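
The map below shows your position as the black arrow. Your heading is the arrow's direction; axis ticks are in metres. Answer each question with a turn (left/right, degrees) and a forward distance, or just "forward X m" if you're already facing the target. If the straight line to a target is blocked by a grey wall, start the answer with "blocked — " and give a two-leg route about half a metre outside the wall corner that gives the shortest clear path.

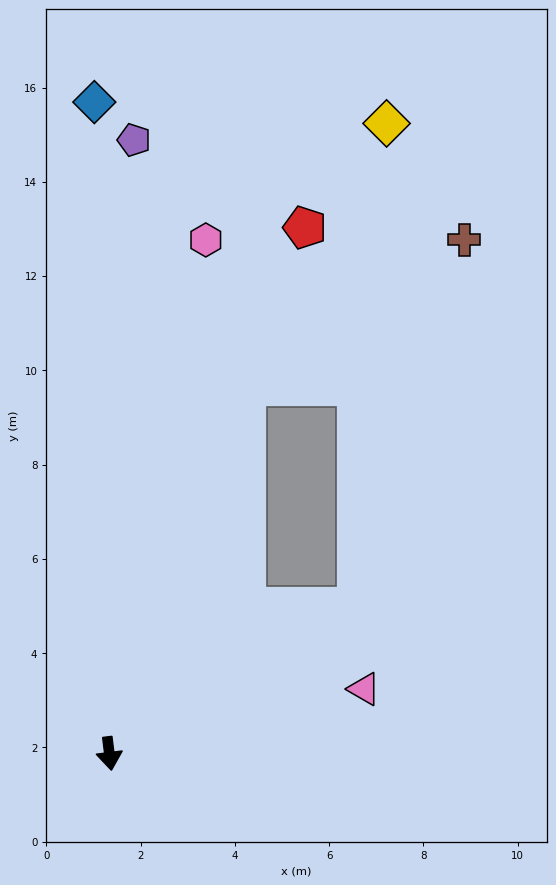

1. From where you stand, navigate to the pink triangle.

turn left 97°, forward 5.6 m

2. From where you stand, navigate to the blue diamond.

turn left 174°, forward 13.8 m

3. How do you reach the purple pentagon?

turn left 171°, forward 13.0 m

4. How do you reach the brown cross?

blocked — turn left 153°, forward 8.3 m, then turn right 36°, forward 5.6 m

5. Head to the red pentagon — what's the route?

turn left 153°, forward 11.9 m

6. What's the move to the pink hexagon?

turn left 162°, forward 11.1 m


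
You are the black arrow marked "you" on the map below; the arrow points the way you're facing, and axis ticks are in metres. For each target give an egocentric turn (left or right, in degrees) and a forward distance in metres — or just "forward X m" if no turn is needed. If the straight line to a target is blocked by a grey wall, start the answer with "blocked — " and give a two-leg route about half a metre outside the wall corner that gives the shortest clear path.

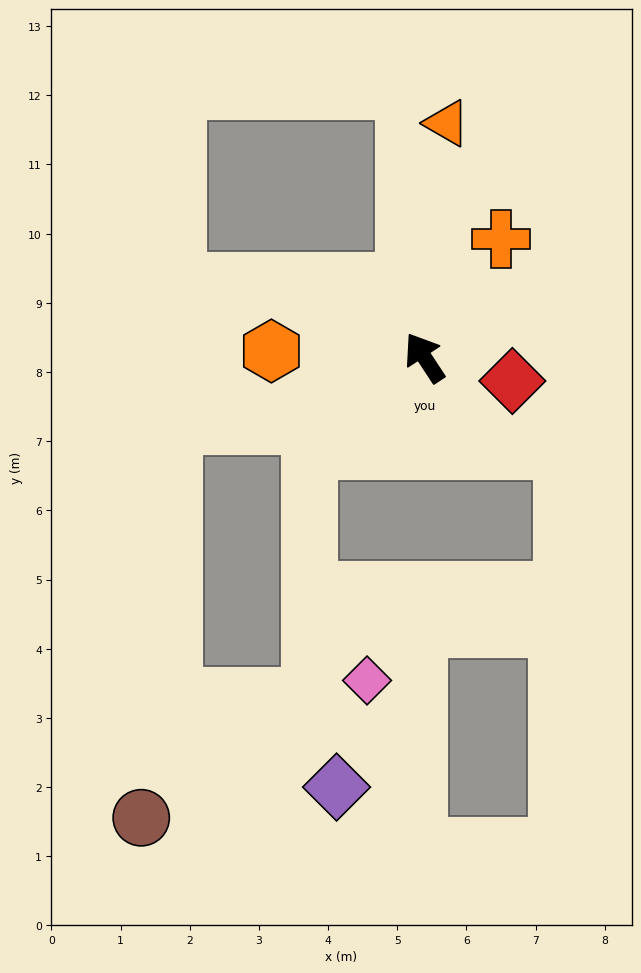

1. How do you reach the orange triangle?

turn right 39°, forward 3.4 m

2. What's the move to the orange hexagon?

turn left 54°, forward 2.2 m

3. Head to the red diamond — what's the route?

turn right 138°, forward 1.3 m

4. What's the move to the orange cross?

turn right 66°, forward 2.0 m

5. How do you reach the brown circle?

blocked — turn left 72°, forward 3.8 m, then turn left 70°, forward 5.7 m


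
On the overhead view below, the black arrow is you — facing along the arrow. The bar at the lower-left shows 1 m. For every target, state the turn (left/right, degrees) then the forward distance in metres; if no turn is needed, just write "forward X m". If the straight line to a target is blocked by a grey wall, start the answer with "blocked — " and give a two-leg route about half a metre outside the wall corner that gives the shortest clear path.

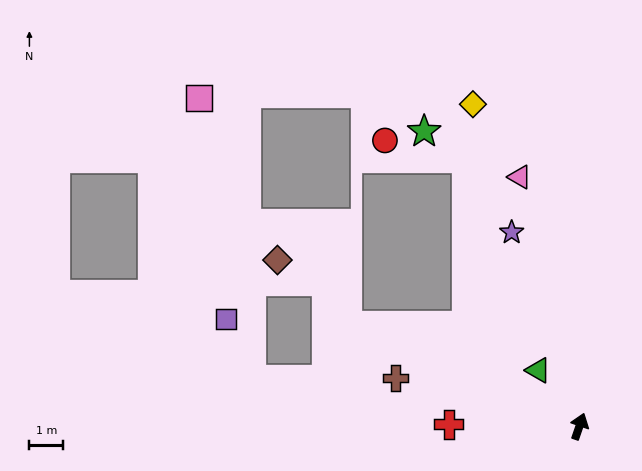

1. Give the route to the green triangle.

turn left 55°, forward 2.0 m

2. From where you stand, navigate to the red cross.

turn left 108°, forward 3.8 m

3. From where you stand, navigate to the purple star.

turn left 38°, forward 6.0 m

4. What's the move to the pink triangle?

turn left 32°, forward 7.5 m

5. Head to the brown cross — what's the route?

turn left 94°, forward 5.6 m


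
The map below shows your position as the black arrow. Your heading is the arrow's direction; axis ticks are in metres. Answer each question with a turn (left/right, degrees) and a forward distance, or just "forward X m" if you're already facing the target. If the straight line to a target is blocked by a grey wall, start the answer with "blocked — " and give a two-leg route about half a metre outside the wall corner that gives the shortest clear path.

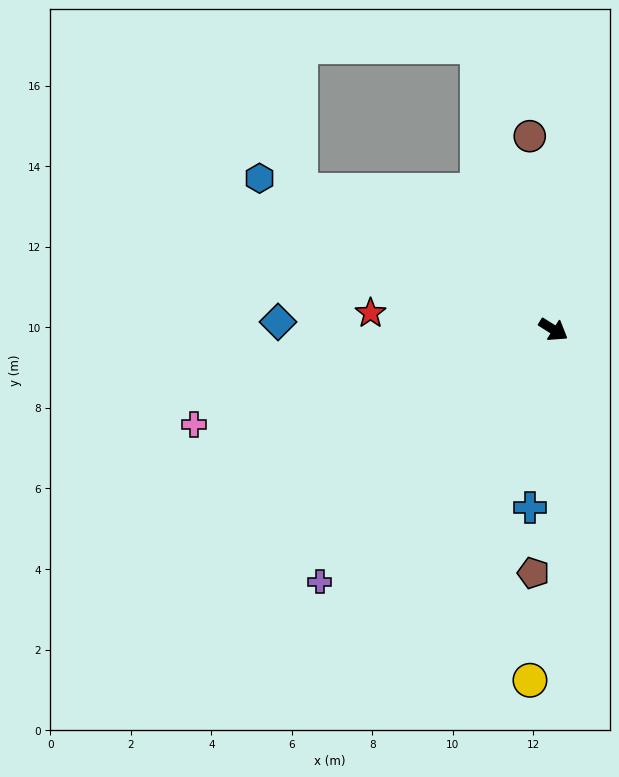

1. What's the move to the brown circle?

turn left 129°, forward 4.8 m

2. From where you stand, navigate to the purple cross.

turn right 101°, forward 8.5 m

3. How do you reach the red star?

turn right 153°, forward 4.6 m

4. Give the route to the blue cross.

turn right 65°, forward 4.5 m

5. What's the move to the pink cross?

turn right 133°, forward 9.2 m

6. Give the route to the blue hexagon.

turn right 175°, forward 8.2 m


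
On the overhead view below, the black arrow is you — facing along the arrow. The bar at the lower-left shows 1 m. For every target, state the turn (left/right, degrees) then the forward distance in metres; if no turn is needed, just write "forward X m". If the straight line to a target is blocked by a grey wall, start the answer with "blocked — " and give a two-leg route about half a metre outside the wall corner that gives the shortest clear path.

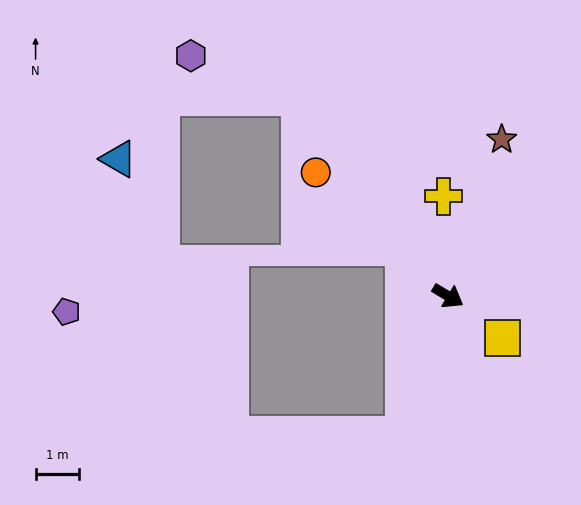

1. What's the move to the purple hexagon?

blocked — turn left 158°, forward 5.7 m, then turn left 32°, forward 2.6 m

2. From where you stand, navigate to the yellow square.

turn right 7°, forward 1.6 m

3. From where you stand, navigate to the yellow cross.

turn left 123°, forward 2.3 m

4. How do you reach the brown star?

turn left 102°, forward 3.8 m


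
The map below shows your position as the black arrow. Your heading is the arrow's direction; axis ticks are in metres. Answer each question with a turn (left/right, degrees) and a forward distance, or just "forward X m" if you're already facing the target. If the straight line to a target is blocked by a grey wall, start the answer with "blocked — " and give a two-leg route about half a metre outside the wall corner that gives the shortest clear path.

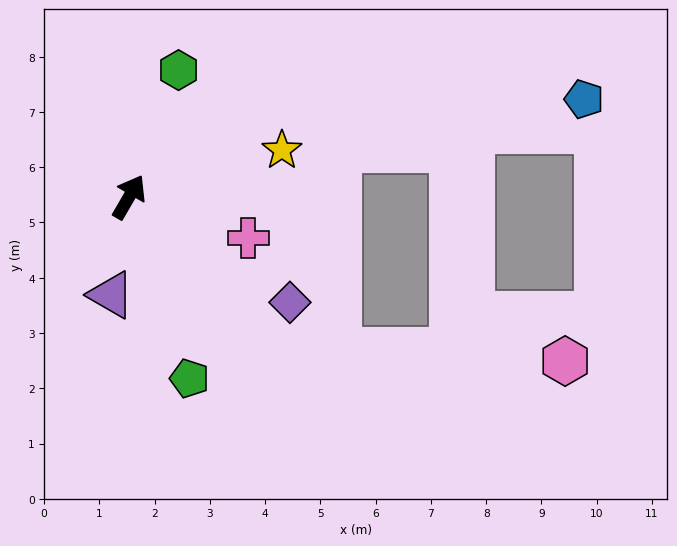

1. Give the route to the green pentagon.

turn right 131°, forward 3.5 m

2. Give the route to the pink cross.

turn right 79°, forward 2.3 m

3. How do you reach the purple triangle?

turn right 160°, forward 1.8 m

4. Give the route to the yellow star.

turn right 43°, forward 2.9 m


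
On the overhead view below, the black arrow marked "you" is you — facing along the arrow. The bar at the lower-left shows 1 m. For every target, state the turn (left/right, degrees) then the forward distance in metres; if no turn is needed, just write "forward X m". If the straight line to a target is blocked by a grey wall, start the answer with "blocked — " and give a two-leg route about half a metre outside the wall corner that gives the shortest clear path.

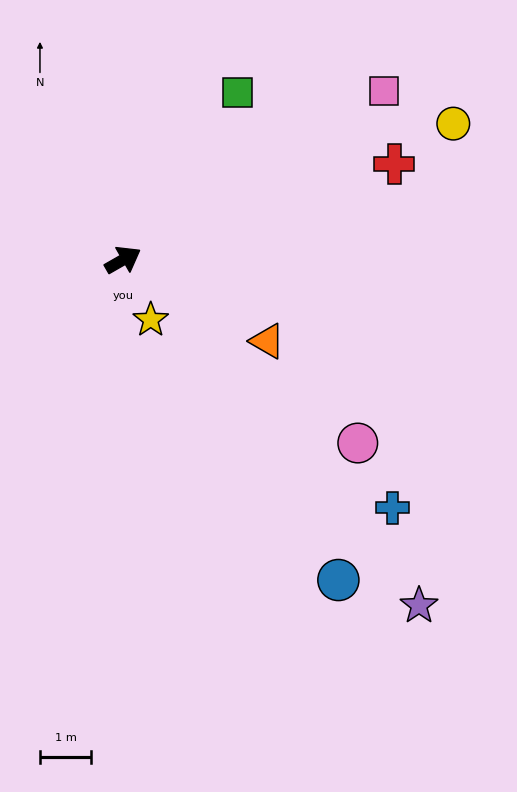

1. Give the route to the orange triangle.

turn right 59°, forward 3.2 m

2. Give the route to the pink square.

turn left 3°, forward 6.0 m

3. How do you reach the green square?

turn left 26°, forward 3.9 m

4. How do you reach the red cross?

turn right 10°, forward 5.6 m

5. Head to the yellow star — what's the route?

turn right 95°, forward 1.3 m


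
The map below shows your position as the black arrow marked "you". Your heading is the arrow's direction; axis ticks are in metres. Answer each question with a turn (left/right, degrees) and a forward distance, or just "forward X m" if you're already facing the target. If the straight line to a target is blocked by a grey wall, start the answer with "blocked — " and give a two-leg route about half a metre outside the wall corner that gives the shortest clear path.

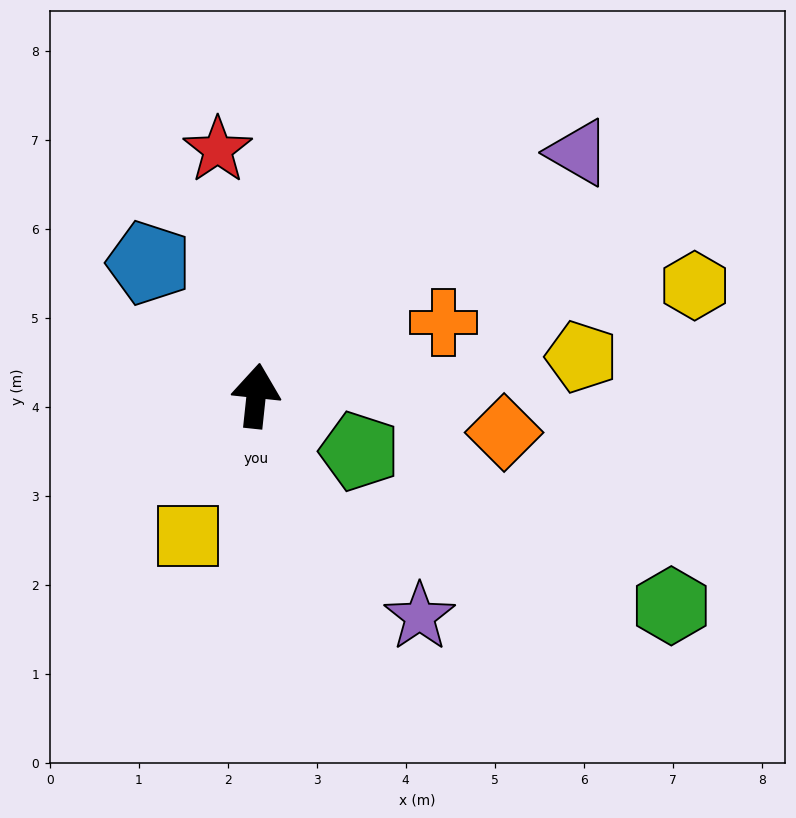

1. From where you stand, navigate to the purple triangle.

turn right 47°, forward 4.5 m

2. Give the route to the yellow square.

turn left 160°, forward 1.8 m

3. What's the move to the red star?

turn left 15°, forward 2.8 m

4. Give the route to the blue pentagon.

turn left 45°, forward 1.9 m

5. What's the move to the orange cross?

turn right 63°, forward 2.3 m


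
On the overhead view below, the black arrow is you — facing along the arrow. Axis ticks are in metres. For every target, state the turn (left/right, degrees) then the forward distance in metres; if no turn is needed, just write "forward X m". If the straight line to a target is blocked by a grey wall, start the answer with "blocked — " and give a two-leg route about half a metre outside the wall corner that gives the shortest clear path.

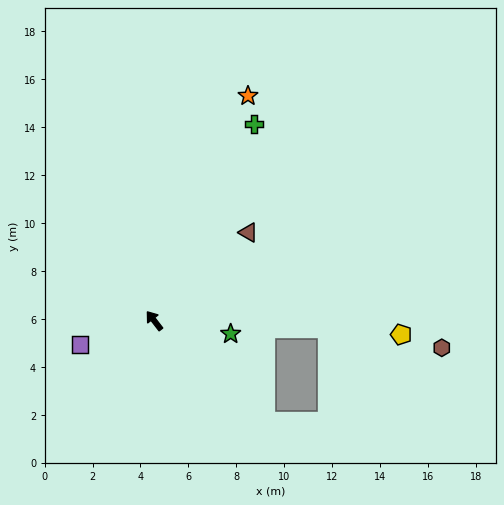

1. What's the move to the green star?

turn right 137°, forward 3.2 m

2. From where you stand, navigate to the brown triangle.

turn right 85°, forward 5.4 m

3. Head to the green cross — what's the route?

turn right 65°, forward 9.2 m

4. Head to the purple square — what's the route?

turn left 70°, forward 3.2 m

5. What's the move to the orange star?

turn right 60°, forward 10.2 m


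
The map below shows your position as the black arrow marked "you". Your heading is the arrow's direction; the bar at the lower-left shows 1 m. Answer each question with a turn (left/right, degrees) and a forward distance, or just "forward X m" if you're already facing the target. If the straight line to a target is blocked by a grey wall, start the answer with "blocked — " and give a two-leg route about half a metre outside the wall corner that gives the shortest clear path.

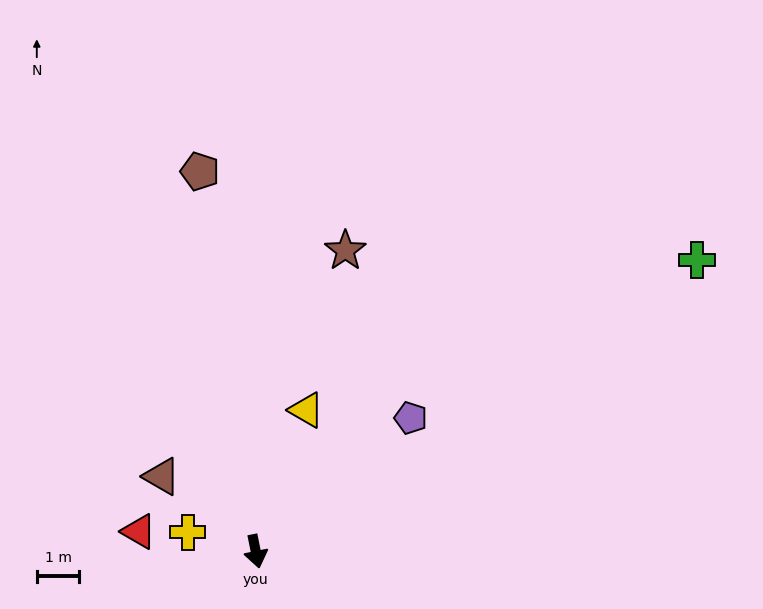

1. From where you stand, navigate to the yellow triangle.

turn left 149°, forward 3.5 m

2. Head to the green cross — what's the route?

turn left 112°, forward 12.4 m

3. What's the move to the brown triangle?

turn right 140°, forward 2.8 m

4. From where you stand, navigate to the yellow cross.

turn right 117°, forward 1.7 m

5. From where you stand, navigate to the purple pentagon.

turn left 119°, forward 4.8 m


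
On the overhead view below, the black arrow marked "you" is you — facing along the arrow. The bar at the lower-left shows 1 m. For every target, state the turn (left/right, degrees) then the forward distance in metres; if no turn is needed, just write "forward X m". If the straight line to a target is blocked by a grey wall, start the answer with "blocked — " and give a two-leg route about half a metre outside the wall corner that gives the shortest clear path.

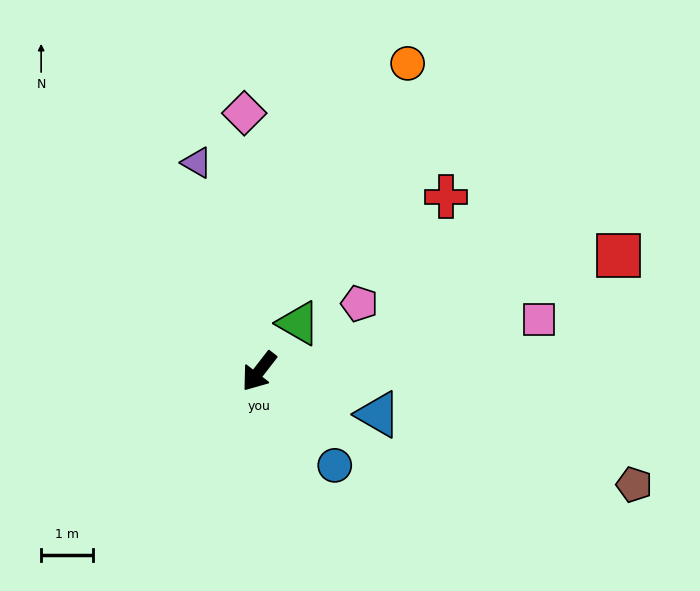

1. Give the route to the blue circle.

turn left 77°, forward 2.3 m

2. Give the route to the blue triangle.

turn left 108°, forward 2.4 m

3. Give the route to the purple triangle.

turn right 126°, forward 4.2 m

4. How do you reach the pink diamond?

turn right 139°, forward 5.0 m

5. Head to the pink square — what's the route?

turn left 138°, forward 5.5 m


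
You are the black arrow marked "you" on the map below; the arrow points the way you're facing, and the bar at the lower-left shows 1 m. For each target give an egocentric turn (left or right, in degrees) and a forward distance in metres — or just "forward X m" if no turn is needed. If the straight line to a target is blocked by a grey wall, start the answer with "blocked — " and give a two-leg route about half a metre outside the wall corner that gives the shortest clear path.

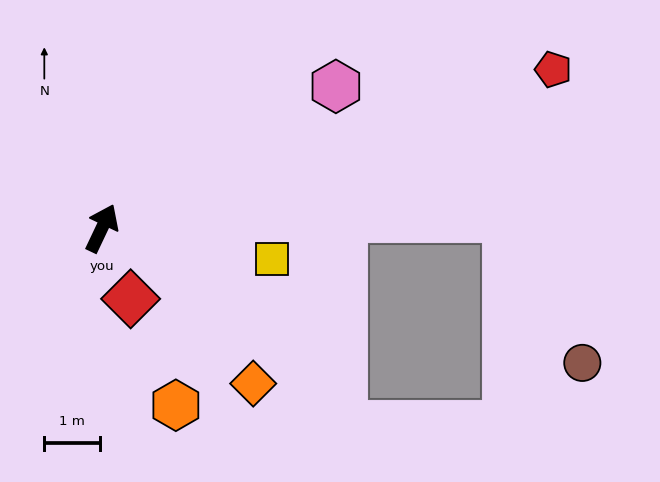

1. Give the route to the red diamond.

turn right 133°, forward 1.4 m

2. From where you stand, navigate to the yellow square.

turn right 75°, forward 3.1 m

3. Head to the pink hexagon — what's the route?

turn right 33°, forward 4.9 m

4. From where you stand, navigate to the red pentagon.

turn right 45°, forward 8.5 m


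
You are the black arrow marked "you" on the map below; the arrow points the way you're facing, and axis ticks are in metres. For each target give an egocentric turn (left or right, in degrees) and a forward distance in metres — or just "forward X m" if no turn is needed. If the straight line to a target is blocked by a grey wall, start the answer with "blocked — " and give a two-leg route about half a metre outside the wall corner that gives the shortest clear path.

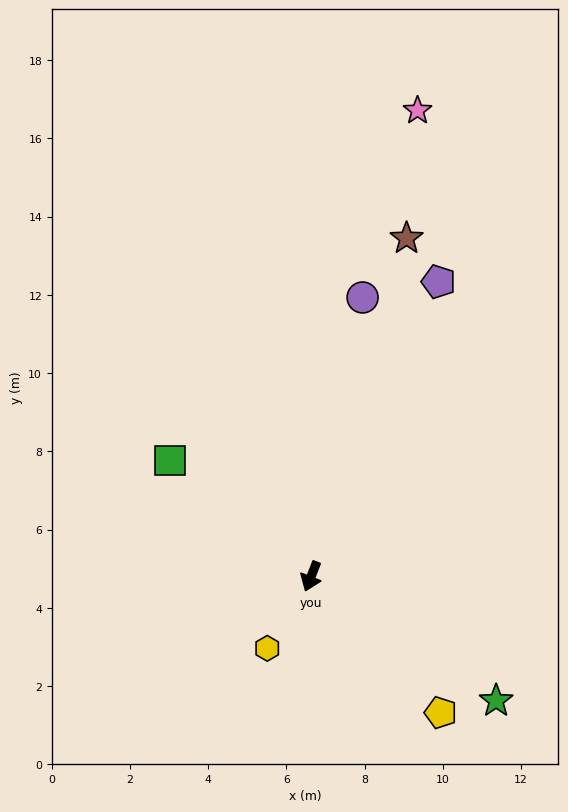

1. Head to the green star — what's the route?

turn left 77°, forward 5.7 m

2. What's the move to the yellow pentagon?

turn left 65°, forward 4.8 m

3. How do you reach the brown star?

turn right 174°, forward 9.0 m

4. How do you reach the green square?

turn right 108°, forward 4.7 m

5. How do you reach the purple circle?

turn right 169°, forward 7.2 m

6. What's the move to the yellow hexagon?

turn right 10°, forward 2.2 m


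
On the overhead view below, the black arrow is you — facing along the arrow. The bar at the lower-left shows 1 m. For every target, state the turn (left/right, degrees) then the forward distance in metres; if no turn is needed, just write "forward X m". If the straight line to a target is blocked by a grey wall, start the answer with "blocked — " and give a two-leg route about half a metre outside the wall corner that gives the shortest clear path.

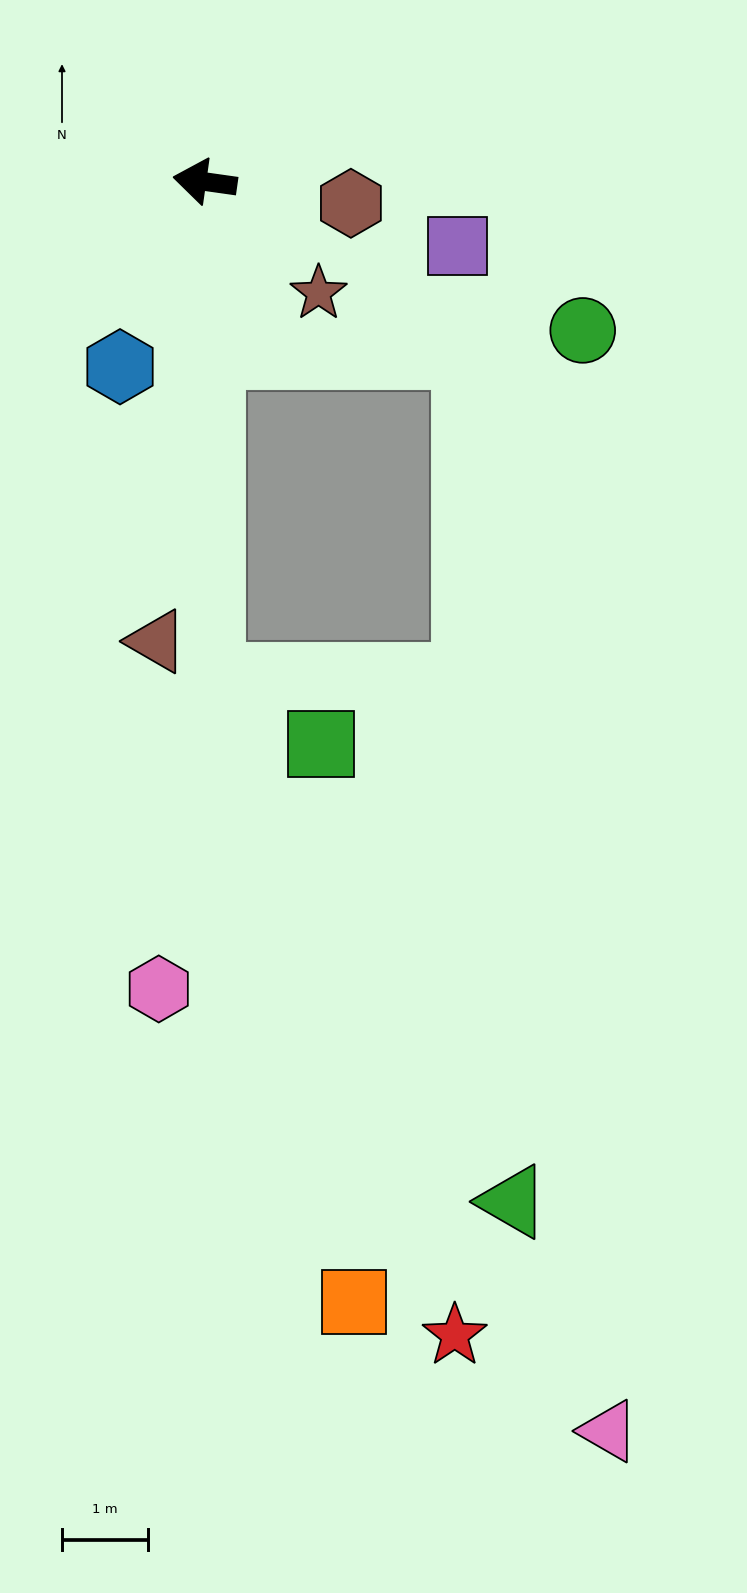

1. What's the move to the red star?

blocked — turn left 98°, forward 5.8 m, then turn left 21°, forward 8.2 m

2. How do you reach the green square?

blocked — turn left 98°, forward 5.8 m, then turn left 60°, forward 1.5 m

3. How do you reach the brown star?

turn left 144°, forward 1.9 m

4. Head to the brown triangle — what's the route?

turn left 92°, forward 5.4 m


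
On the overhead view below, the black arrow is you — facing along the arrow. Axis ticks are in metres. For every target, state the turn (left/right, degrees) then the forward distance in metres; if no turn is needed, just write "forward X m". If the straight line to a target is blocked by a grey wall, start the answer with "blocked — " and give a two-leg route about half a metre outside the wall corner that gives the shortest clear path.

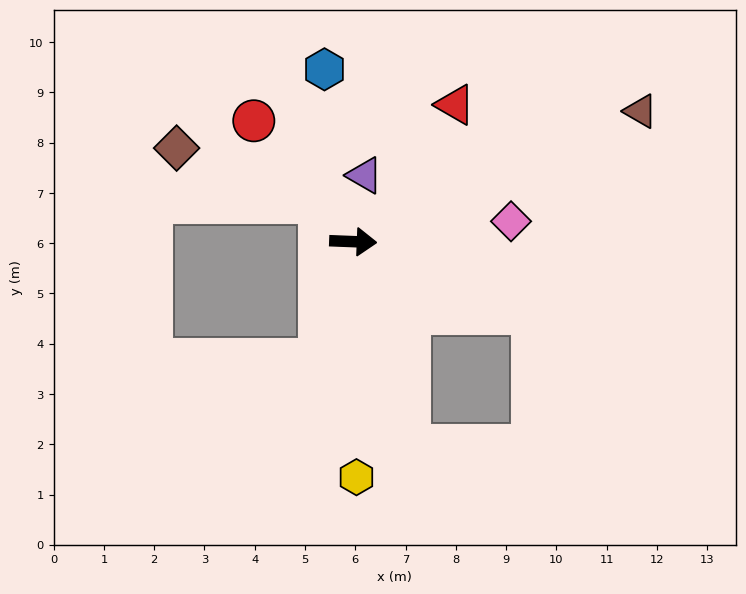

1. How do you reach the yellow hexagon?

turn right 87°, forward 4.7 m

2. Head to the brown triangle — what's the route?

turn left 27°, forward 6.3 m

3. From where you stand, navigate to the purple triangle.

turn left 82°, forward 1.3 m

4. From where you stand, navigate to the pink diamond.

turn left 10°, forward 3.2 m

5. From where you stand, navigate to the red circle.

turn left 132°, forward 3.1 m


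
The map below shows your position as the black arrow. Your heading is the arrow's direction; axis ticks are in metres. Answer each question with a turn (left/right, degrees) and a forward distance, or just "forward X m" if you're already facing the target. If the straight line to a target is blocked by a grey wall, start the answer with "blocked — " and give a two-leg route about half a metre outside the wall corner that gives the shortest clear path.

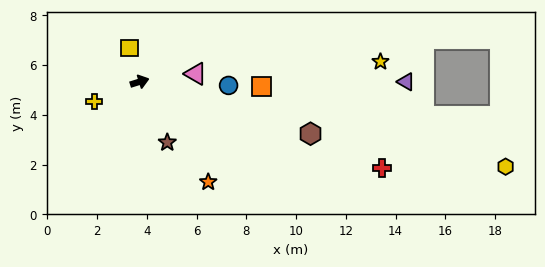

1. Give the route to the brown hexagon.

turn right 34°, forward 7.2 m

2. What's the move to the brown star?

turn right 83°, forward 2.7 m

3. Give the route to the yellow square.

turn left 89°, forward 1.4 m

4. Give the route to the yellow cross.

turn right 174°, forward 2.0 m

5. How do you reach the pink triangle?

turn right 9°, forward 2.3 m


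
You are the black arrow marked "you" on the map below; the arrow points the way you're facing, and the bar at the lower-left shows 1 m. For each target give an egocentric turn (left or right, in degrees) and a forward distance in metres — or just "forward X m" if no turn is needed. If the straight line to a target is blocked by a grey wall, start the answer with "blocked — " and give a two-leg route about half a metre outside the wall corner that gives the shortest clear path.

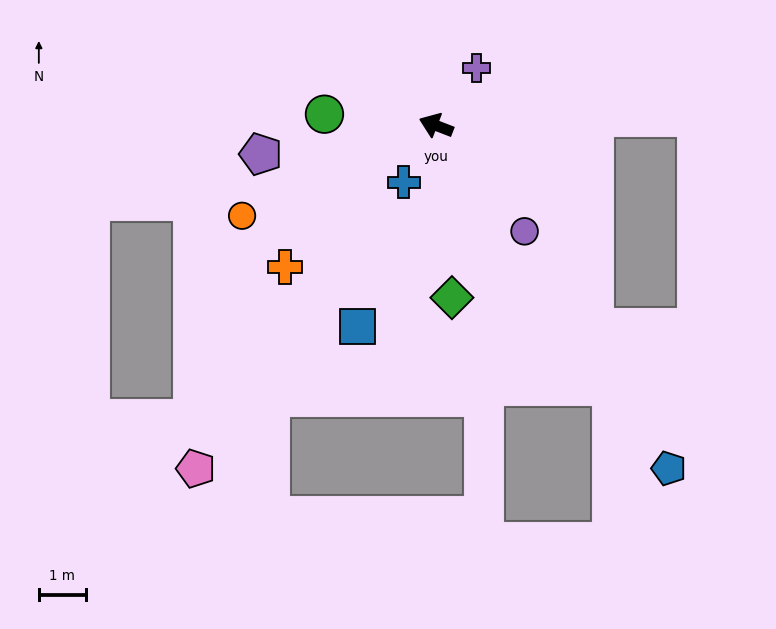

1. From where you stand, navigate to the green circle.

turn left 15°, forward 2.4 m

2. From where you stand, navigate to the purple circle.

turn left 151°, forward 3.0 m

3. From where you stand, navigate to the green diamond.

turn left 116°, forward 3.7 m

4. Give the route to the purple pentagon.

turn left 30°, forward 3.8 m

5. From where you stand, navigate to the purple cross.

turn right 104°, forward 1.5 m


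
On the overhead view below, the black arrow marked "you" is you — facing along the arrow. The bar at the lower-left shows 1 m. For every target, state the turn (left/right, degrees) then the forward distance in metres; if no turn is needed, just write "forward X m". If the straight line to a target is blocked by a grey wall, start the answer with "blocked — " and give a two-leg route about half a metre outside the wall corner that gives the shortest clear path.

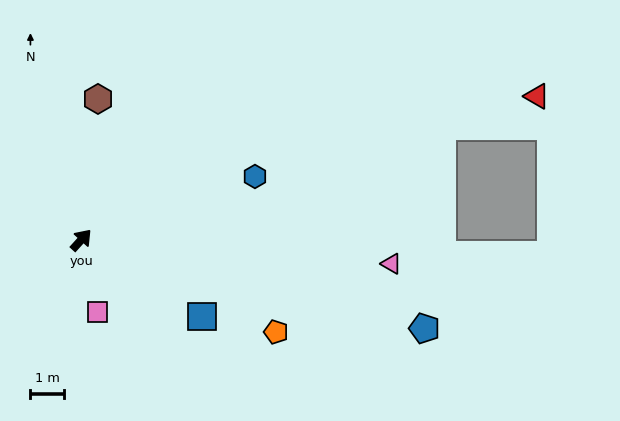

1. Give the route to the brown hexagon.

turn left 35°, forward 4.2 m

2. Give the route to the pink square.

turn right 125°, forward 2.2 m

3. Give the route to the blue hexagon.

turn right 28°, forward 5.5 m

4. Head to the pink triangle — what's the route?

turn right 52°, forward 9.3 m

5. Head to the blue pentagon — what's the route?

turn right 62°, forward 10.5 m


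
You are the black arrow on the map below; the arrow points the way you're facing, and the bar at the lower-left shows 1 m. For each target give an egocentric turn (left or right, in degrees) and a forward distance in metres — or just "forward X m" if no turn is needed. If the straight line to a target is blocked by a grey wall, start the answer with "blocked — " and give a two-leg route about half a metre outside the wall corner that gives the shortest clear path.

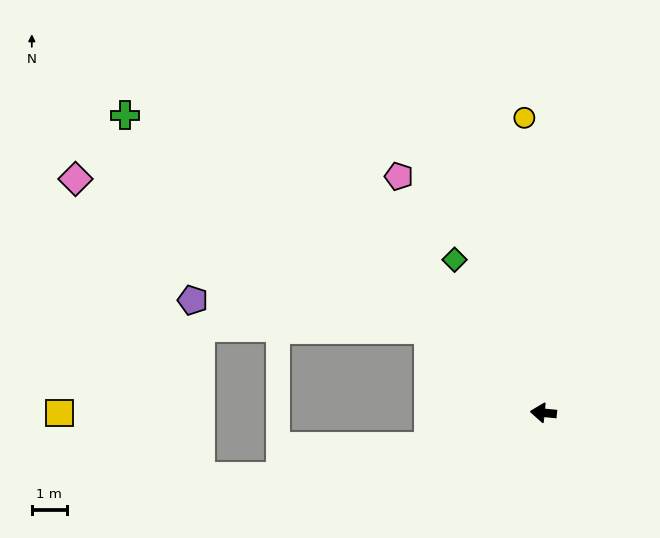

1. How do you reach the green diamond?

turn right 54°, forward 5.0 m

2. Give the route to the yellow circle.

turn right 81°, forward 8.4 m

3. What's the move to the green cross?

turn right 30°, forward 14.6 m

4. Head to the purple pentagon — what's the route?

blocked — turn right 31°, forward 4.0 m, then turn left 30°, forward 6.8 m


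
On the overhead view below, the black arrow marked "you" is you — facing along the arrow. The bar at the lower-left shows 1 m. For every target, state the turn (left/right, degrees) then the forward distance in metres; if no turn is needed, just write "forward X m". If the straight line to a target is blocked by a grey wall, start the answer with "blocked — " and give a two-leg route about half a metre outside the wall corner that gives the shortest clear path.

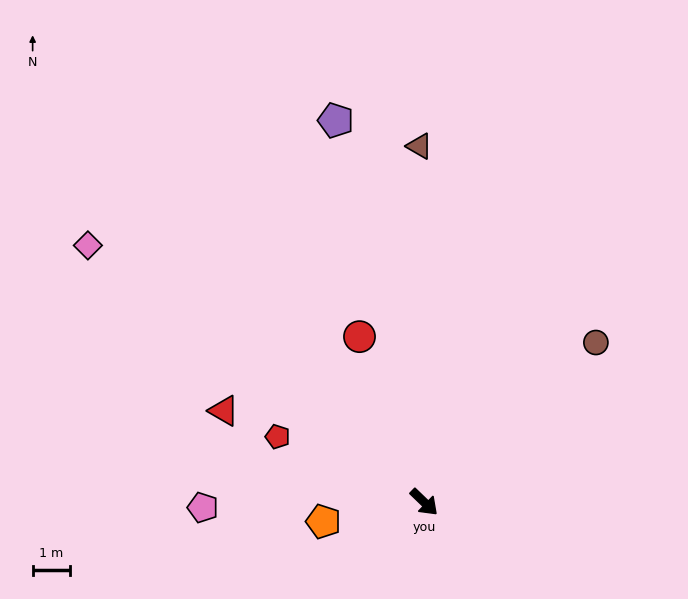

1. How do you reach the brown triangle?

turn left 135°, forward 9.5 m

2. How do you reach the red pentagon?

turn right 160°, forward 4.3 m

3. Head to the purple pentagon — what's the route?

turn left 147°, forward 10.4 m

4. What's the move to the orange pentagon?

turn right 125°, forward 2.7 m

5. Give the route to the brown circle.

turn left 87°, forward 6.2 m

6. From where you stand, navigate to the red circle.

turn left 155°, forward 4.7 m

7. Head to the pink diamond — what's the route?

turn right 173°, forward 11.3 m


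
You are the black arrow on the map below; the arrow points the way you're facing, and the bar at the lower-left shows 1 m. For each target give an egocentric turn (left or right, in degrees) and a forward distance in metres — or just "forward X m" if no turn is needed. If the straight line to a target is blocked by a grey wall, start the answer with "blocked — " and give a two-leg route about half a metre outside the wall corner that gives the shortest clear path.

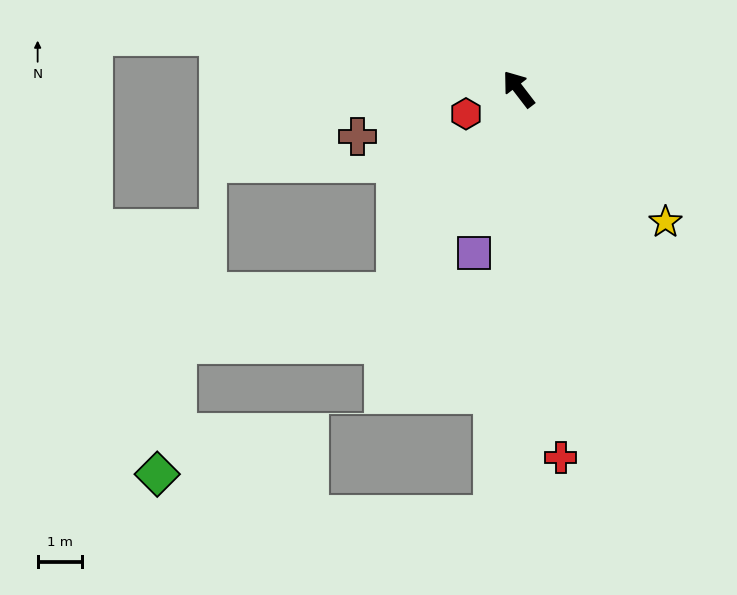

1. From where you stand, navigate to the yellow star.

turn right 170°, forward 4.4 m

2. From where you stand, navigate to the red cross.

turn left 149°, forward 8.3 m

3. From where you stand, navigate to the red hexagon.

turn left 78°, forward 1.3 m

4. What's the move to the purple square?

turn left 127°, forward 3.8 m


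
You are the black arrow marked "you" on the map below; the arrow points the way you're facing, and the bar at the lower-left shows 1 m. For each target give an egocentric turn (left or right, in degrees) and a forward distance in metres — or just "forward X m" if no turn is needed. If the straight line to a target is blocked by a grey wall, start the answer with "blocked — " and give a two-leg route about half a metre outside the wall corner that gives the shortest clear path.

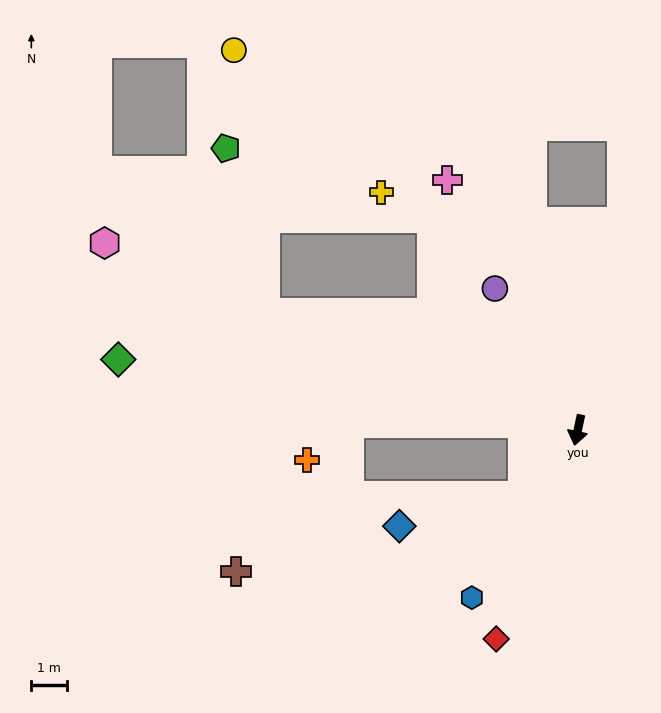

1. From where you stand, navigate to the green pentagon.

blocked — turn right 99°, forward 9.4 m, then turn right 56°, forward 4.7 m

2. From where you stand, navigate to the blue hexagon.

turn right 20°, forward 5.6 m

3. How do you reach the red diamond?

turn right 9°, forward 6.3 m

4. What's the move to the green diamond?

turn right 87°, forward 13.0 m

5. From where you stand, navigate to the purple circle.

turn right 138°, forward 4.6 m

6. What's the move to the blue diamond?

blocked — turn right 27°, forward 2.4 m, then turn right 38°, forward 3.6 m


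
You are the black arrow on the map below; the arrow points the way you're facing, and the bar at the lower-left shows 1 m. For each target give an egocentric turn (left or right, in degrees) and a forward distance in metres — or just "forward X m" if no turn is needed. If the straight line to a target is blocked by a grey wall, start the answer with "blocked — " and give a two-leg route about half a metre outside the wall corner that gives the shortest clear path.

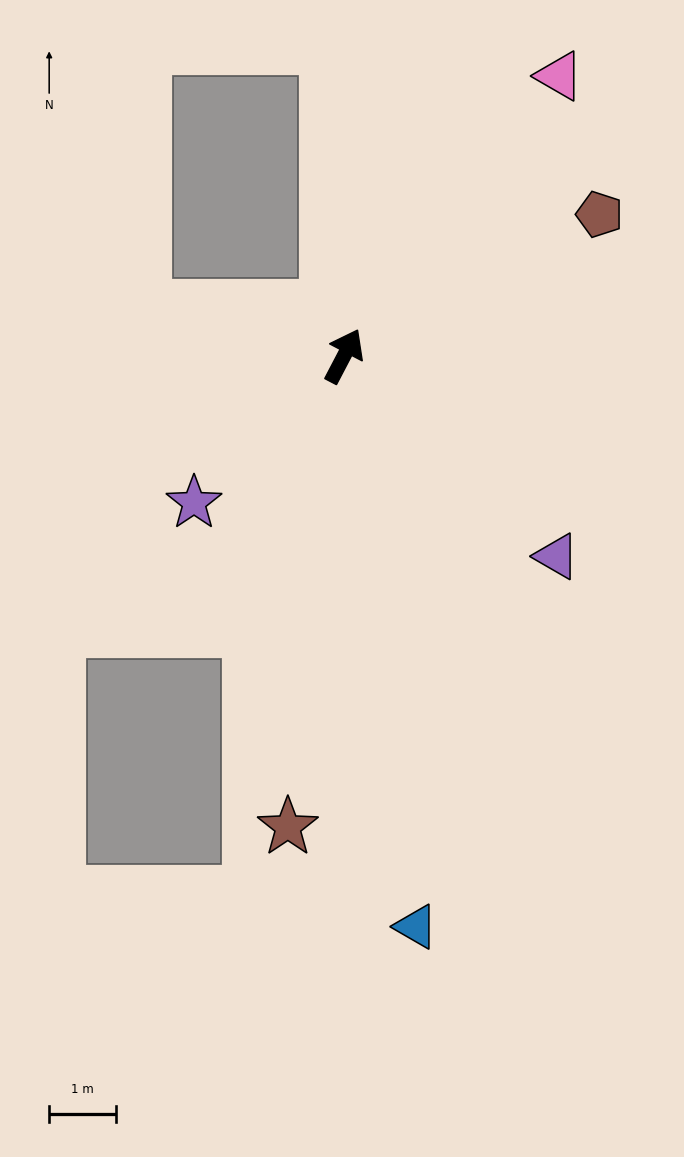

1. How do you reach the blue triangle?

turn right 145°, forward 8.7 m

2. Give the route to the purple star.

turn left 162°, forward 3.2 m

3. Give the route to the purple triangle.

turn right 106°, forward 4.4 m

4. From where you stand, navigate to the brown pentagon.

turn right 33°, forward 4.4 m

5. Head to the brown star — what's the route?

turn right 159°, forward 7.2 m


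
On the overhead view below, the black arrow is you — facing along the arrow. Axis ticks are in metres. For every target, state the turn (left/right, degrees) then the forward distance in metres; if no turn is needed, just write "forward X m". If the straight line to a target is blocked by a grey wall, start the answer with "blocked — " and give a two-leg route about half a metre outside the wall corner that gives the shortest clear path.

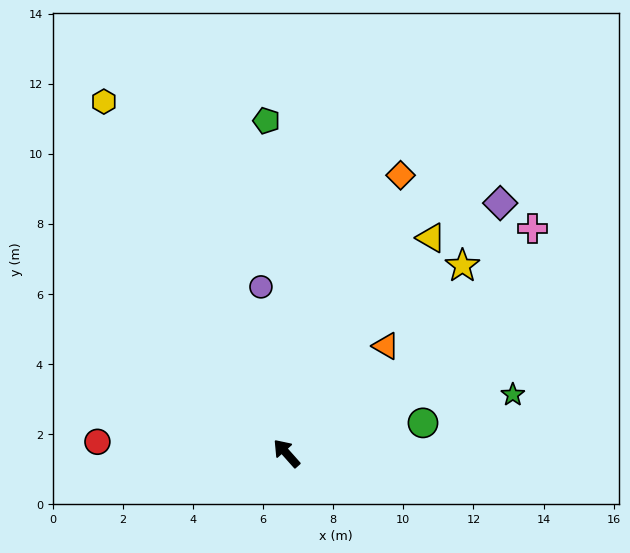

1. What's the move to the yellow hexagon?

turn right 14°, forward 11.3 m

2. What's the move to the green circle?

turn right 119°, forward 4.0 m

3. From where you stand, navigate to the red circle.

turn left 45°, forward 5.4 m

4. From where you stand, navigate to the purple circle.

turn right 33°, forward 4.8 m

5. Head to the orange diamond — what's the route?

turn right 64°, forward 8.6 m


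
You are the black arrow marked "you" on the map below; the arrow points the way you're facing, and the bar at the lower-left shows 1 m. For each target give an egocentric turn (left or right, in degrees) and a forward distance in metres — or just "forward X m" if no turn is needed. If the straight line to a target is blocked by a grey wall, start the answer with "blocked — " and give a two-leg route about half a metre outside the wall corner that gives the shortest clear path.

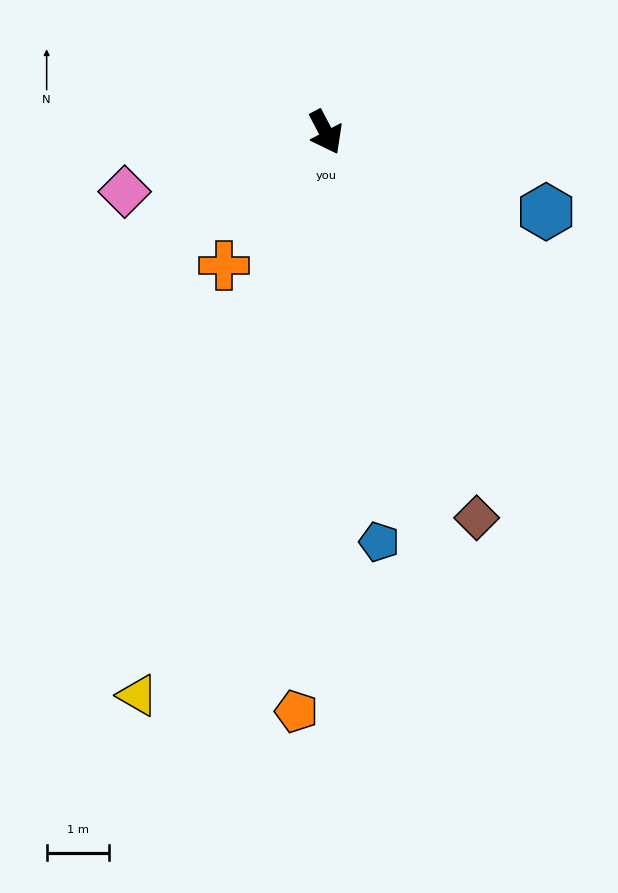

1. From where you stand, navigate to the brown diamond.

turn right 6°, forward 6.6 m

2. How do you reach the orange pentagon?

turn right 31°, forward 9.3 m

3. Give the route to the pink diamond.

turn right 101°, forward 3.4 m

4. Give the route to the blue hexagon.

turn left 42°, forward 3.7 m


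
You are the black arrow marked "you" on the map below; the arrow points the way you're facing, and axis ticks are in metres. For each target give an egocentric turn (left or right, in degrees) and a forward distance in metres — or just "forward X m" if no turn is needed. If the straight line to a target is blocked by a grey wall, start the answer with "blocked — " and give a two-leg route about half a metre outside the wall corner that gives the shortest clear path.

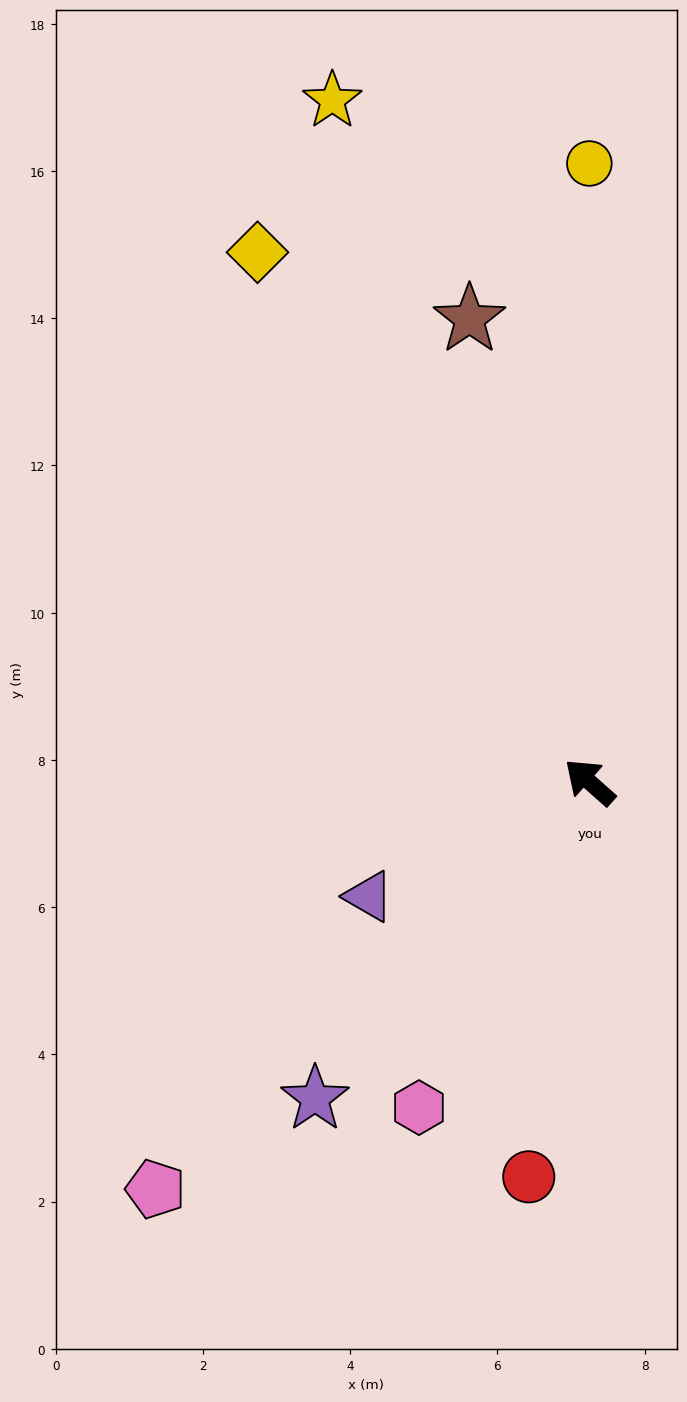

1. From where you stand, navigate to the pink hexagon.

turn left 104°, forward 5.0 m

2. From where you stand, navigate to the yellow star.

turn right 28°, forward 9.9 m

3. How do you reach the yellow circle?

turn right 48°, forward 8.4 m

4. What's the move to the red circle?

turn left 123°, forward 5.4 m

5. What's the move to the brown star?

turn right 34°, forward 6.5 m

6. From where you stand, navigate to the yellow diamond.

turn right 16°, forward 8.5 m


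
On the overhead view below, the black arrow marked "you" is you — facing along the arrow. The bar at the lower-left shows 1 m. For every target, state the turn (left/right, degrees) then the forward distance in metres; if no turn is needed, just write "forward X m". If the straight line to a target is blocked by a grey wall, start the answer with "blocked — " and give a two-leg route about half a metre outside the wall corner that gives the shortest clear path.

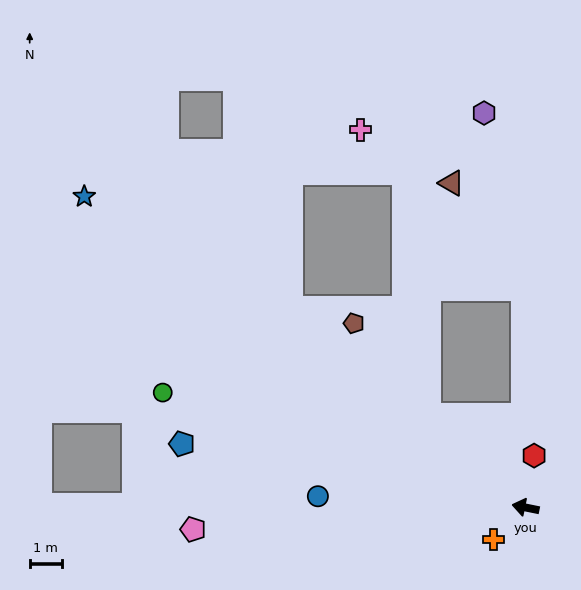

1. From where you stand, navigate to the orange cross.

turn left 56°, forward 1.4 m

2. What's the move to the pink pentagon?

turn left 15°, forward 10.3 m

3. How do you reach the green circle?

turn right 6°, forward 11.8 m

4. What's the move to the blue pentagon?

forward 10.8 m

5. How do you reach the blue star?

turn right 24°, forward 16.7 m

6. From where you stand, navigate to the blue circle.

turn left 8°, forward 6.4 m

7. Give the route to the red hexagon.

turn right 88°, forward 1.6 m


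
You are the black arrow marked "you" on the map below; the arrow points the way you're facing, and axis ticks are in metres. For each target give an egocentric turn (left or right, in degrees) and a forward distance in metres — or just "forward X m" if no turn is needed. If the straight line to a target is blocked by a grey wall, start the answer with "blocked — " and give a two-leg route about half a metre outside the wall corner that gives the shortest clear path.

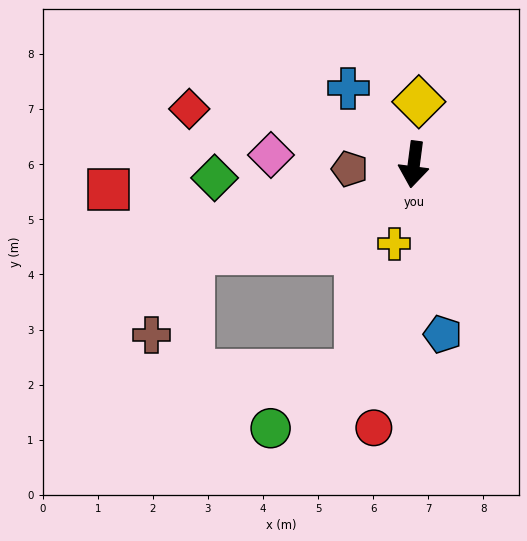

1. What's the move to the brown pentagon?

turn right 79°, forward 1.2 m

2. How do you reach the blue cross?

turn right 132°, forward 1.8 m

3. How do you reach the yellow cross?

turn right 6°, forward 1.5 m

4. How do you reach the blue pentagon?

turn left 17°, forward 3.1 m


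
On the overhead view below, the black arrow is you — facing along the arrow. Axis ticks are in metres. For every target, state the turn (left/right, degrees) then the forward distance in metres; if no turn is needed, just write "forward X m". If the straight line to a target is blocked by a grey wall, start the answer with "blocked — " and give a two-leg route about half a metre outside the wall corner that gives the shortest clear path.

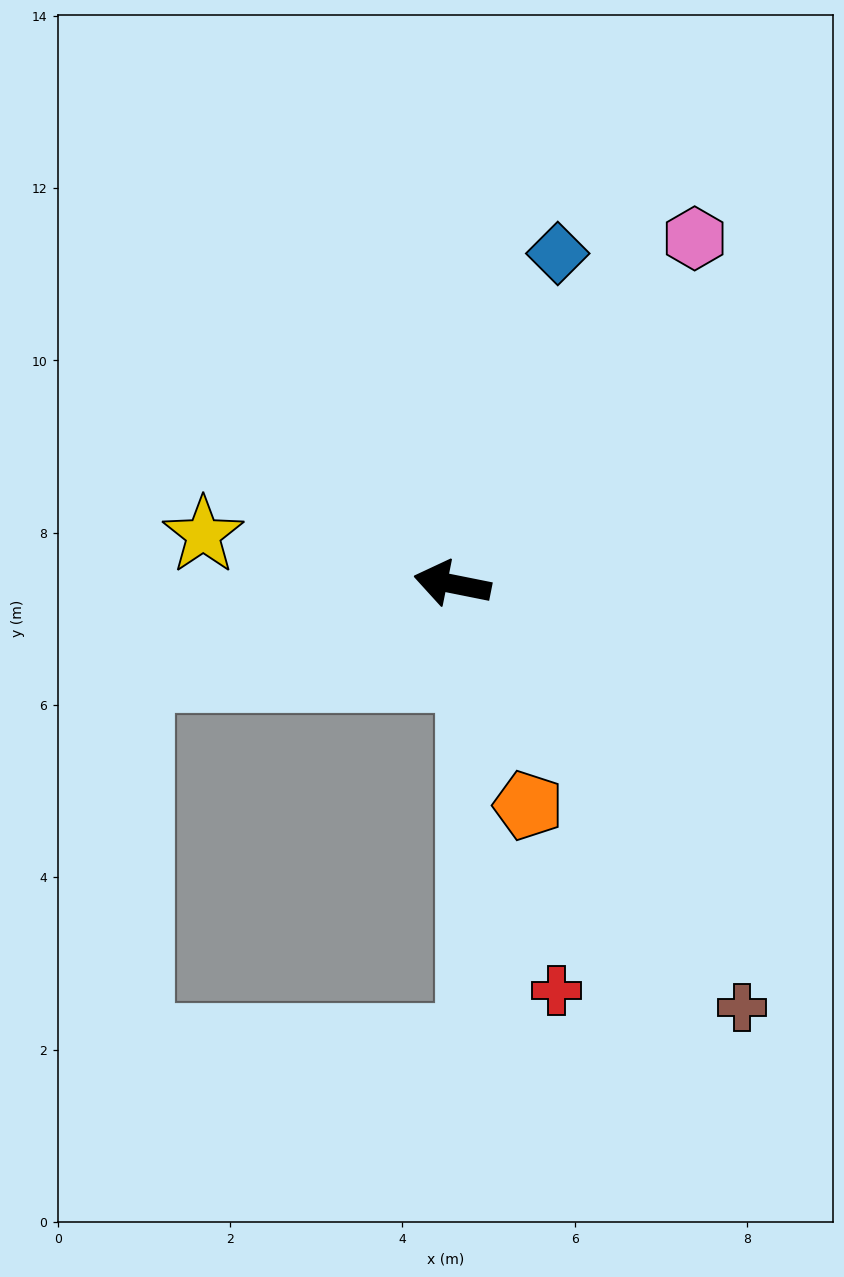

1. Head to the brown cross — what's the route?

turn left 136°, forward 6.0 m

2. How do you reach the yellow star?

forward 2.9 m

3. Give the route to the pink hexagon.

turn right 114°, forward 4.9 m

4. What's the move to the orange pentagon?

turn left 120°, forward 2.7 m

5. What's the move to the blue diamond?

turn right 96°, forward 4.0 m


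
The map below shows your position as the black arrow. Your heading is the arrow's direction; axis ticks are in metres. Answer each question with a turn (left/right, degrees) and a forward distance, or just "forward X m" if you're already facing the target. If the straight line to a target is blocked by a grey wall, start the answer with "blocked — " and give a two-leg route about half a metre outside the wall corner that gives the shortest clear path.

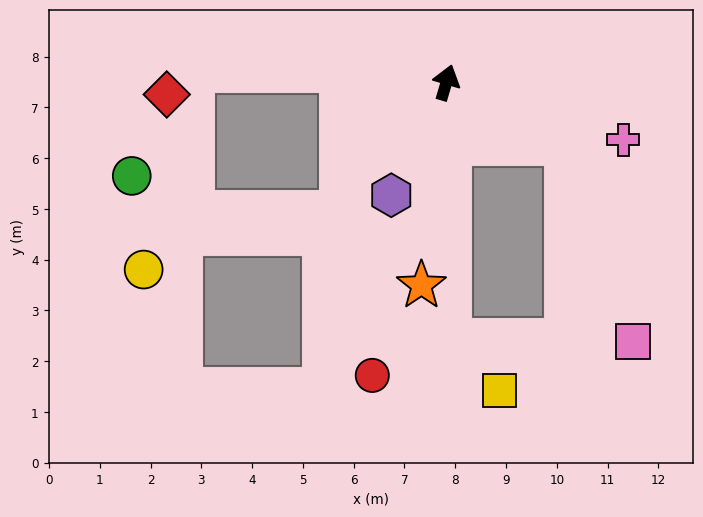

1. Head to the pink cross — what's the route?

turn right 92°, forward 3.7 m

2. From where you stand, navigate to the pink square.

blocked — turn right 101°, forward 2.7 m, then turn right 44°, forward 4.1 m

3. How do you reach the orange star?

turn right 171°, forward 4.0 m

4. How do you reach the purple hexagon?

turn left 170°, forward 2.5 m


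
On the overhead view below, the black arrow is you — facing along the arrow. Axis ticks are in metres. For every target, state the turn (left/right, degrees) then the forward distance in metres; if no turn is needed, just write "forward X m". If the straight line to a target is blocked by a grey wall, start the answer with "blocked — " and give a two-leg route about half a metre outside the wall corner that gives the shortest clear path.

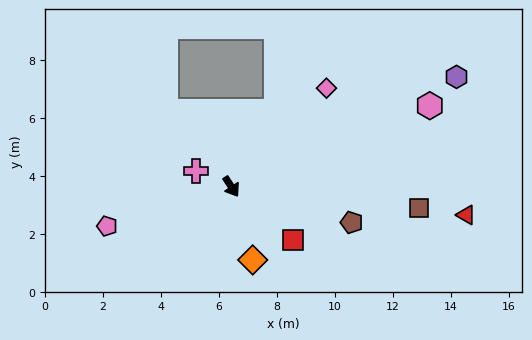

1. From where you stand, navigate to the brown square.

turn left 50°, forward 6.5 m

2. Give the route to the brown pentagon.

turn left 40°, forward 4.3 m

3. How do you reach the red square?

turn left 16°, forward 2.8 m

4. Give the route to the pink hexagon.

turn left 79°, forward 7.4 m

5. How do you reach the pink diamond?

turn left 103°, forward 4.7 m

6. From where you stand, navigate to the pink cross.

turn right 147°, forward 1.3 m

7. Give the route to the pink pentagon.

turn right 105°, forward 4.5 m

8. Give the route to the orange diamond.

turn right 17°, forward 2.6 m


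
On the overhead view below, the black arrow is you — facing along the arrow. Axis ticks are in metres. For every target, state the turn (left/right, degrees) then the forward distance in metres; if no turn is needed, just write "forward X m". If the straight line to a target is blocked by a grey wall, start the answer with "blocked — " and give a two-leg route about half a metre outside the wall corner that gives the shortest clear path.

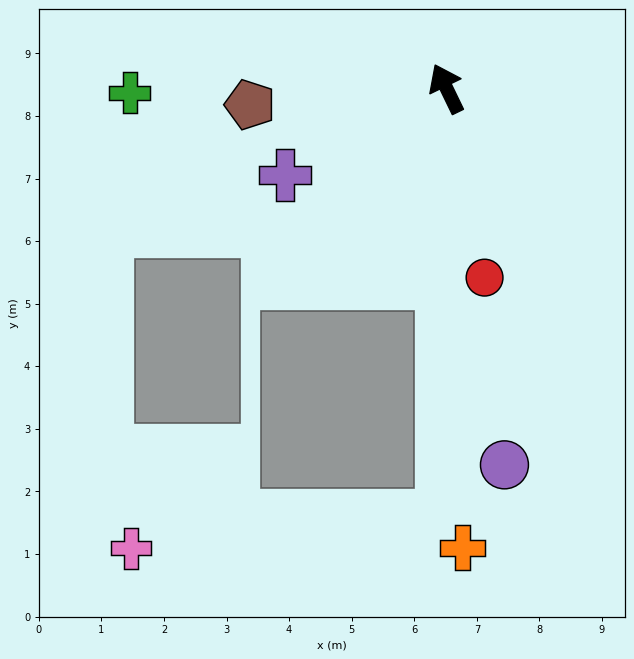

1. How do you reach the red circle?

turn left 166°, forward 3.1 m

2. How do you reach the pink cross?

blocked — turn left 154°, forward 6.8 m, then turn right 84°, forward 5.0 m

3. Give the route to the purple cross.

turn left 92°, forward 2.9 m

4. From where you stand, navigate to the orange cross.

turn left 156°, forward 7.3 m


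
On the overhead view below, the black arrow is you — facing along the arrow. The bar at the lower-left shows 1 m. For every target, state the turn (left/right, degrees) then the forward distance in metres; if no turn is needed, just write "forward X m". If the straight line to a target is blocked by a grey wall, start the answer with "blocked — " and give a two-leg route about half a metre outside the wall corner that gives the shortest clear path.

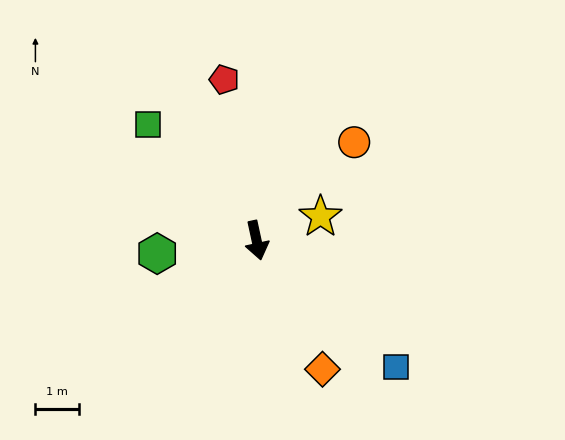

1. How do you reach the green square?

turn right 149°, forward 3.6 m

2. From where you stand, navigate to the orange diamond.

turn left 15°, forward 3.3 m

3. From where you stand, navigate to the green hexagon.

turn right 95°, forward 2.3 m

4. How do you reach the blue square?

turn left 36°, forward 4.3 m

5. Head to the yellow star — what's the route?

turn left 98°, forward 1.6 m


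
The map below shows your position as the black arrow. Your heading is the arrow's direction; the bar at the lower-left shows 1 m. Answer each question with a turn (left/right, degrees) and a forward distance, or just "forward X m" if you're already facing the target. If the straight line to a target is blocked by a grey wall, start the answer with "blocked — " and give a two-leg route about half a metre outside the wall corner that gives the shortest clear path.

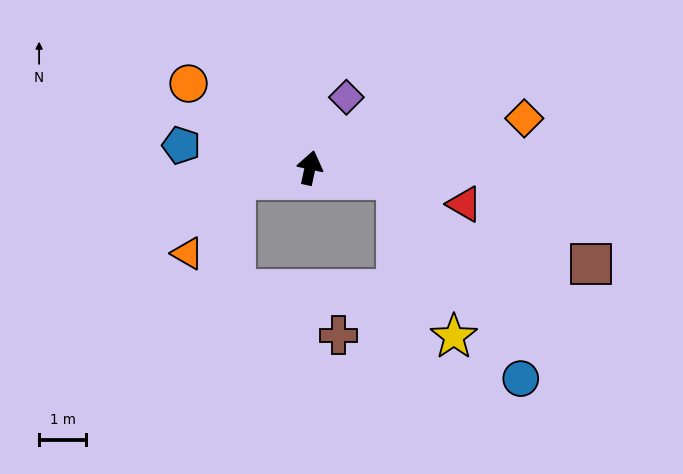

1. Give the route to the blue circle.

blocked — turn right 86°, forward 1.8 m, then turn right 50°, forward 5.0 m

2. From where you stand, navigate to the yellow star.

blocked — turn right 86°, forward 1.8 m, then turn right 61°, forward 3.5 m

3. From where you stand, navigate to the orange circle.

turn left 67°, forward 3.1 m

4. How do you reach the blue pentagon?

turn left 92°, forward 2.8 m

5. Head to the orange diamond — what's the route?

turn right 65°, forward 4.7 m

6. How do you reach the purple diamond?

turn right 15°, forward 1.7 m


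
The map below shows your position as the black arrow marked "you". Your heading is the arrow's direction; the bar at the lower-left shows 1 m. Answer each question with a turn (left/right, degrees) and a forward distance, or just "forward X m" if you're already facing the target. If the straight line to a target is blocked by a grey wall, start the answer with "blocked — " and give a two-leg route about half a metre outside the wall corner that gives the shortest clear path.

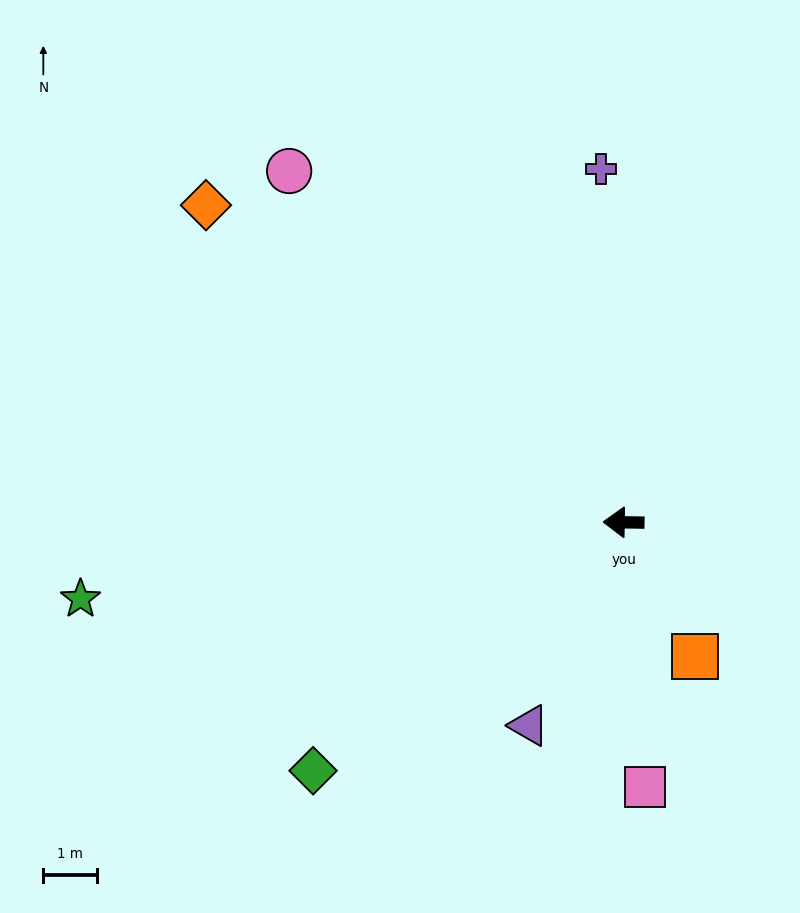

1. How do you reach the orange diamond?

turn right 36°, forward 9.7 m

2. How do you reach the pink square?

turn left 96°, forward 4.9 m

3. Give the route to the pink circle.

turn right 45°, forward 9.0 m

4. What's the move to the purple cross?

turn right 85°, forward 6.5 m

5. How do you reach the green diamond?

turn left 40°, forward 7.3 m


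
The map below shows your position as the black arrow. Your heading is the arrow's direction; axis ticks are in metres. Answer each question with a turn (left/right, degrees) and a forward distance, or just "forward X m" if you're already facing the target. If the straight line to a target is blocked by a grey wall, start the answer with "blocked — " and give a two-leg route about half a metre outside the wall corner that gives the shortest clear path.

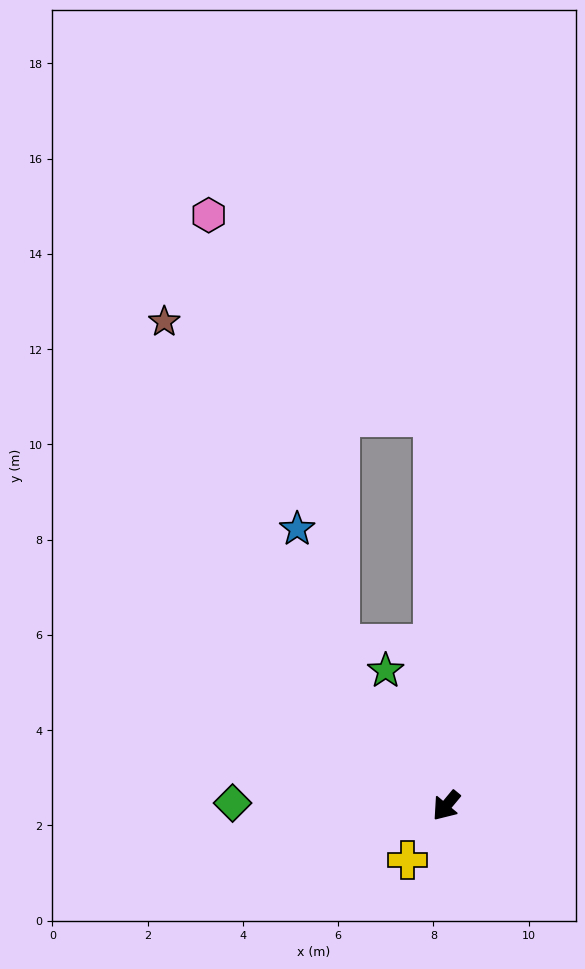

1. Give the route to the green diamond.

turn right 51°, forward 4.5 m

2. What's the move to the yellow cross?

turn left 4°, forward 1.4 m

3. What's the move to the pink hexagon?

blocked — turn right 139°, forward 8.2 m, then turn left 47°, forward 6.3 m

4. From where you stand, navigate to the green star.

turn right 116°, forward 3.1 m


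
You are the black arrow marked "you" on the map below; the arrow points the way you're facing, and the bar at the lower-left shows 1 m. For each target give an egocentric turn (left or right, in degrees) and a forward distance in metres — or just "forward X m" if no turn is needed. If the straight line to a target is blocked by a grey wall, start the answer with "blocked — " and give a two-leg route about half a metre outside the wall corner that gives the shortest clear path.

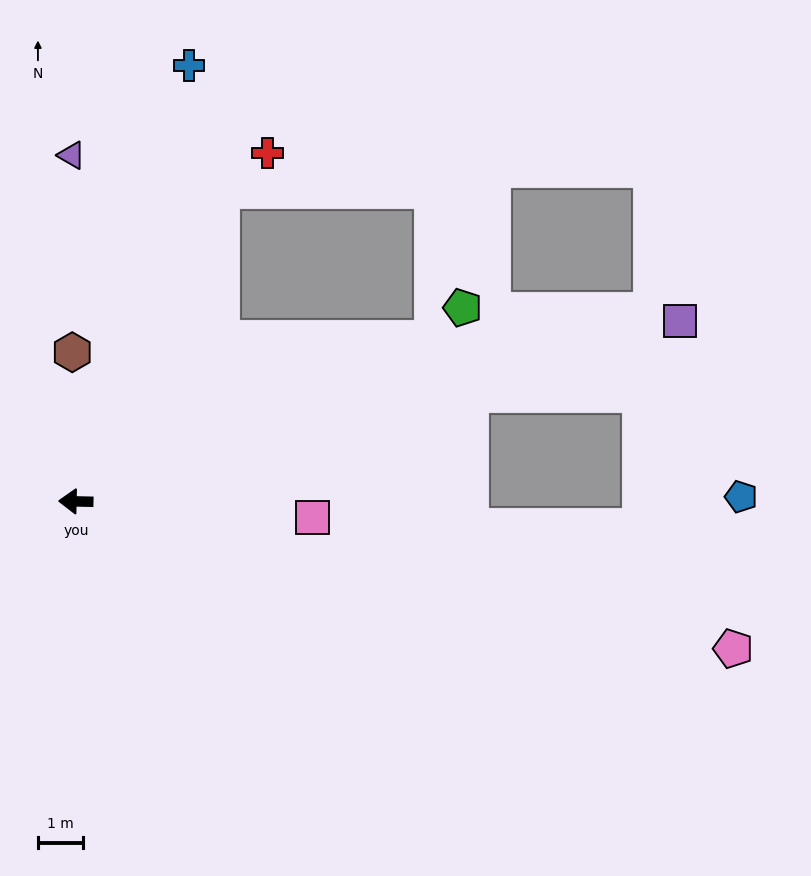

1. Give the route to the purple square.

turn right 162°, forward 14.1 m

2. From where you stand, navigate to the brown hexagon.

turn right 87°, forward 3.3 m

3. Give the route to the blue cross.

turn right 103°, forward 10.1 m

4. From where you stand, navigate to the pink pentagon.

turn left 169°, forward 15.1 m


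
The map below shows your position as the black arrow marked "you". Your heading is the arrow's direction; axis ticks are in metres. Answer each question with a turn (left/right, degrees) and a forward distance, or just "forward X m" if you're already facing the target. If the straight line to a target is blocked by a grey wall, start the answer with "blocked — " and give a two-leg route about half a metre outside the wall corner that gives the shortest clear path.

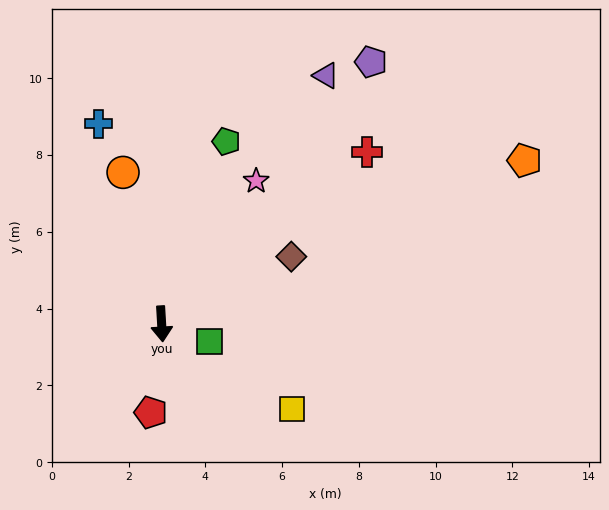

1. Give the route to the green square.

turn left 66°, forward 1.3 m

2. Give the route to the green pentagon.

turn left 157°, forward 5.0 m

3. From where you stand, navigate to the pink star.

turn left 143°, forward 4.5 m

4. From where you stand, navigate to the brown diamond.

turn left 114°, forward 3.8 m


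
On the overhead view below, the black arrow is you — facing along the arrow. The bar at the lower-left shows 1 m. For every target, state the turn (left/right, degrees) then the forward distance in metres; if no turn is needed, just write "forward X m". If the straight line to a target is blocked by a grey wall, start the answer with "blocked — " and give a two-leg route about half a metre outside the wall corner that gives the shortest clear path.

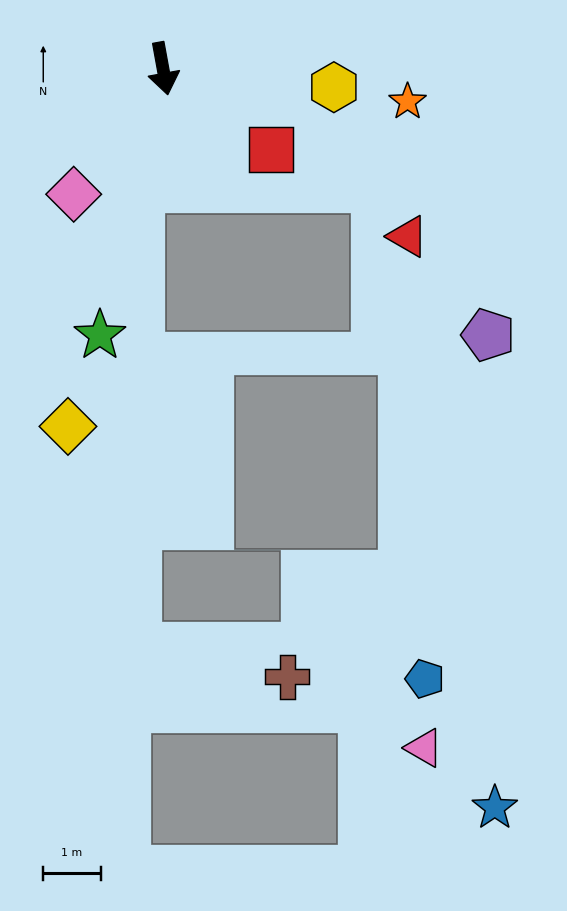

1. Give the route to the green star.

turn right 24°, forward 4.8 m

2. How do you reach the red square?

turn left 43°, forward 2.4 m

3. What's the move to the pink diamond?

turn right 46°, forward 2.7 m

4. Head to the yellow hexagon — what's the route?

turn left 73°, forward 3.0 m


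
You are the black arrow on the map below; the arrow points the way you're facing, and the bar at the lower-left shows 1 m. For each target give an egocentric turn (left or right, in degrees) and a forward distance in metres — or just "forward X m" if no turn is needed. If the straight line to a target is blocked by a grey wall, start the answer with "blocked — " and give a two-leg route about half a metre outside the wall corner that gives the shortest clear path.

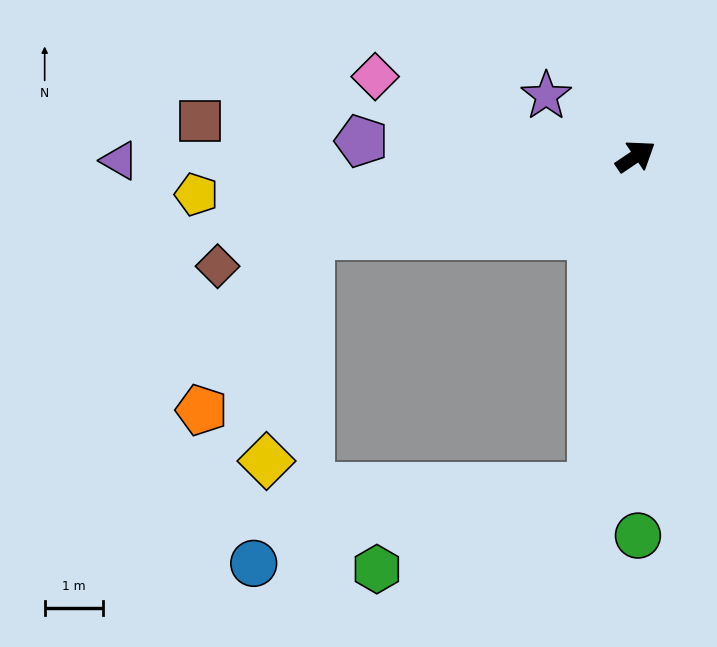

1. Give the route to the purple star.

turn left 112°, forward 1.9 m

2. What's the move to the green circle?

turn right 124°, forward 6.5 m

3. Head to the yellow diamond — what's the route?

blocked — turn left 160°, forward 5.8 m, then turn left 65°, forward 4.0 m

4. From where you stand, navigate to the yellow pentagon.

turn left 151°, forward 7.6 m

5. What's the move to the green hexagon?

blocked — turn right 132°, forward 5.7 m, then turn right 61°, forward 4.0 m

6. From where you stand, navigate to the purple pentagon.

turn left 143°, forward 4.7 m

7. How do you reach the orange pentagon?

blocked — turn left 160°, forward 5.8 m, then turn left 44°, forward 3.5 m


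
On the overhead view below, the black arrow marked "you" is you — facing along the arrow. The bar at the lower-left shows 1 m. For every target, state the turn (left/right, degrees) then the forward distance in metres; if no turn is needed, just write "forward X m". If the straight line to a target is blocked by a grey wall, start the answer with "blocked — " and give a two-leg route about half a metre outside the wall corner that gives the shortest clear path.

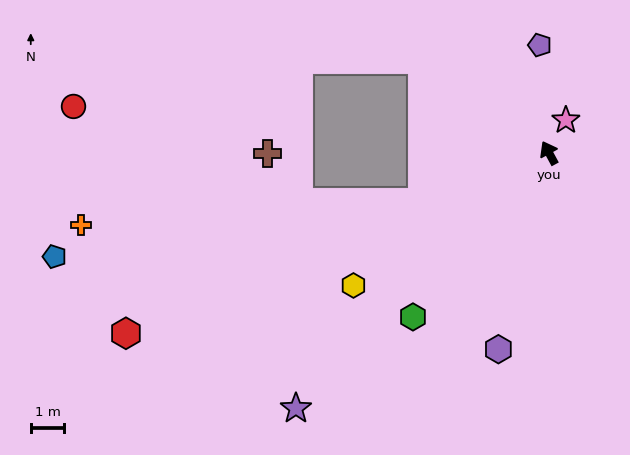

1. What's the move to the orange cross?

blocked — turn left 83°, forward 4.1 m, then turn right 18°, forward 10.2 m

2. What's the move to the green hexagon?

turn left 112°, forward 6.4 m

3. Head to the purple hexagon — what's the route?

turn left 137°, forward 6.1 m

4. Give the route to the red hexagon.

turn left 85°, forward 13.8 m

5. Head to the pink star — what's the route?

turn right 56°, forward 1.1 m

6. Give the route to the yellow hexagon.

turn left 96°, forward 7.1 m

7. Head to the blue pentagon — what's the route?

blocked — turn left 83°, forward 4.1 m, then turn right 13°, forward 11.1 m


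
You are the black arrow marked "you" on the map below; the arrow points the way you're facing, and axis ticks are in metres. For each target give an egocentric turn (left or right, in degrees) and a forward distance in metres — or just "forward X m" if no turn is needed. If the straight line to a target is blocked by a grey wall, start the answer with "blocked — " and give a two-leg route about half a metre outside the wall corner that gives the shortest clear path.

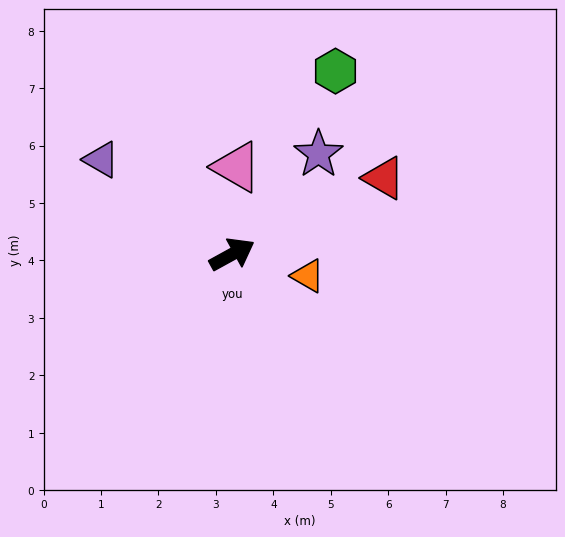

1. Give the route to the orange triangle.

turn right 45°, forward 1.4 m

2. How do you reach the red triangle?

turn right 2°, forward 3.0 m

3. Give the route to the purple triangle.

turn left 115°, forward 2.8 m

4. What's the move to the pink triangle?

turn left 58°, forward 1.5 m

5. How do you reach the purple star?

turn left 20°, forward 2.3 m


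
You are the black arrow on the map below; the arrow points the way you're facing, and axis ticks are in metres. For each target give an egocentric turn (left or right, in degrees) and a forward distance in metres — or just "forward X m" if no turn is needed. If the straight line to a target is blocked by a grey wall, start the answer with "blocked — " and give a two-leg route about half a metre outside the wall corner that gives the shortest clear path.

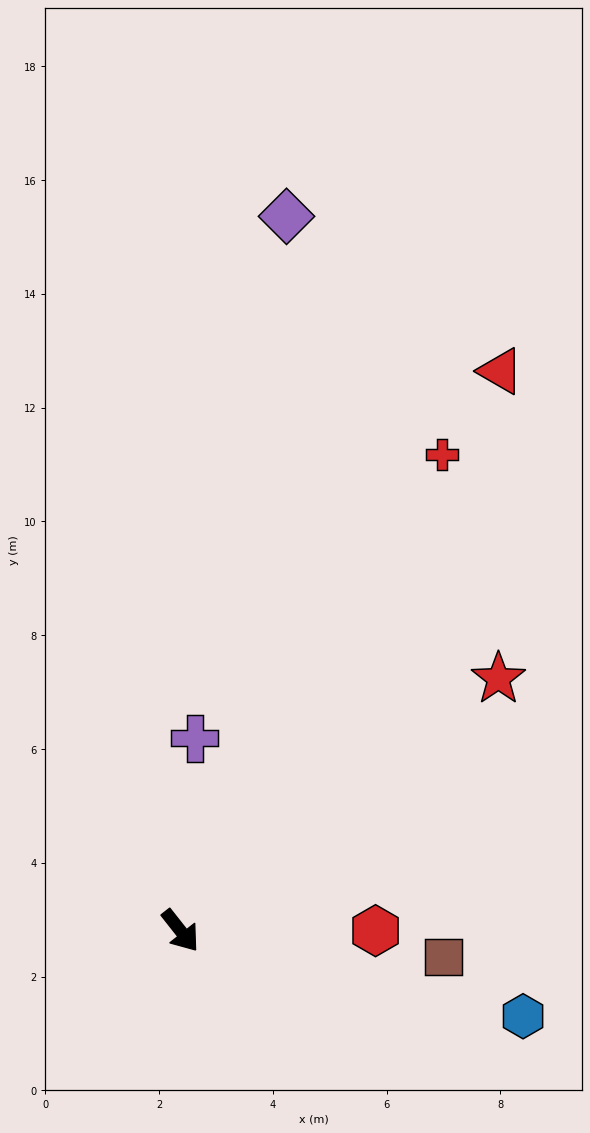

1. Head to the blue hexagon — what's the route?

turn left 38°, forward 6.2 m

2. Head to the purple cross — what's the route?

turn left 138°, forward 3.4 m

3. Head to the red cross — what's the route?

turn left 113°, forward 9.6 m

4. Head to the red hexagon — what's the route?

turn left 52°, forward 3.4 m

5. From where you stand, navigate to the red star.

turn left 90°, forward 7.1 m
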